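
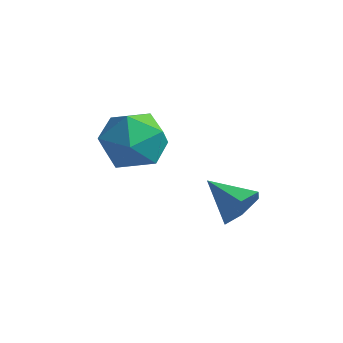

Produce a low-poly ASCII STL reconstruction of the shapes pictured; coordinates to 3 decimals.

solid 
facet normal 0.306 0.357 0.883
outer loop
vertex 1.103 1.408 -1.442
vertex 1.025 0.631 -1.101
vertex 1.763 0.869 -1.453
endloop
endfacet
facet normal 0.597 0.724 0.346
outer loop
vertex 1.103 1.408 -1.442
vertex 1.763 0.869 -1.453
vertex 1.587 1.342 -2.139
endloop
endfacet
facet normal 0.067 0.997 -0.048
outer loop
vertex 1.103 1.408 -1.442
vertex 1.587 1.342 -2.139
vertex 0.74 1.395 -2.212
endloop
endfacet
facet normal -0.551 0.797 0.246
outer loop
vertex 1.103 1.408 -1.442
vertex 0.74 1.395 -2.212
vertex 0.392 0.956 -1.57
endloop
endfacet
facet normal -0.403 0.401 0.822
outer loop
vertex 1.103 1.408 -1.442
vertex 0.392 0.956 -1.57
vertex 1.025 0.631 -1.101
endloop
endfacet
facet normal 0.962 0.267 -0.063
outer loop
vertex 1.587 1.342 -2.139
vertex 1.763 0.869 -1.453
vertex 1.808 0.524 -2.23
endloop
endfacet
facet normal 0.491 -0.329 0.807
outer loop
vertex 1.763 0.869 -1.453
vertex 1.025 0.631 -1.101
vertex 1.46 0.085 -1.588
endloop
endfacet
facet normal -0.657 -0.256 0.709
outer loop
vertex 1.025 0.631 -1.101
vertex 0.392 0.956 -1.57
vertex 0.613 0.138 -1.661
endloop
endfacet
facet normal -0.896 0.385 -0.223
outer loop
vertex 0.392 0.956 -1.57
vertex 0.74 1.395 -2.212
vertex 0.437 0.611 -2.347
endloop
endfacet
facet normal 0.105 0.707 -0.699
outer loop
vertex 0.74 1.395 -2.212
vertex 1.587 1.342 -2.139
vertex 1.175 0.849 -2.699
endloop
endfacet
facet normal 0.551 -0.797 -0.246
outer loop
vertex 1.097 0.072 -2.358
vertex 1.808 0.524 -2.23
vertex 1.46 0.085 -1.588
endloop
endfacet
facet normal -0.067 -0.997 0.048
outer loop
vertex 1.097 0.072 -2.358
vertex 1.46 0.085 -1.588
vertex 0.613 0.138 -1.661
endloop
endfacet
facet normal -0.597 -0.724 -0.346
outer loop
vertex 1.097 0.072 -2.358
vertex 0.613 0.138 -1.661
vertex 0.437 0.611 -2.347
endloop
endfacet
facet normal -0.306 -0.357 -0.883
outer loop
vertex 1.097 0.072 -2.358
vertex 0.437 0.611 -2.347
vertex 1.175 0.849 -2.699
endloop
endfacet
facet normal 0.403 -0.401 -0.822
outer loop
vertex 1.097 0.072 -2.358
vertex 1.175 0.849 -2.699
vertex 1.808 0.524 -2.23
endloop
endfacet
facet normal 0.896 -0.385 0.223
outer loop
vertex 1.46 0.085 -1.588
vertex 1.808 0.524 -2.23
vertex 1.763 0.869 -1.453
endloop
endfacet
facet normal -0.105 -0.707 0.699
outer loop
vertex 0.613 0.138 -1.661
vertex 1.46 0.085 -1.588
vertex 1.025 0.631 -1.101
endloop
endfacet
facet normal -0.962 -0.267 0.063
outer loop
vertex 0.437 0.611 -2.347
vertex 0.613 0.138 -1.661
vertex 0.392 0.956 -1.57
endloop
endfacet
facet normal -0.491 0.329 -0.807
outer loop
vertex 1.175 0.849 -2.699
vertex 0.437 0.611 -2.347
vertex 0.74 1.395 -2.212
endloop
endfacet
facet normal 0.657 0.256 -0.709
outer loop
vertex 1.808 0.524 -2.23
vertex 1.175 0.849 -2.699
vertex 1.587 1.342 -2.139
endloop
endfacet
facet normal 0.906 -0.155 -0.394
outer loop
vertex 3.895 1.18 -2.721
vertex 3.657 0.91 -3.162
vertex 3.743 1.473 -3.186
endloop
endfacet
facet normal -0.095 0.828 0.553
outer loop
vertex 3.895 1.18 -2.721
vertex 3.743 1.473 -3.186
vertex 2.723 1.07 -2.758
endloop
endfacet
facet normal 0.906 -0.155 -0.393
outer loop
vertex 3.743 1.473 -3.186
vertex 3.657 0.91 -3.162
vertex 3.505 1.203 -3.628
endloop
endfacet
facet normal -0.451 0.849 -0.276
outer loop
vertex 3.743 1.473 -3.186
vertex 3.505 1.203 -3.628
vertex 2.723 1.07 -2.758
endloop
endfacet
facet normal 0.906 -0.157 -0.394
outer loop
vertex 3.505 1.203 -3.628
vertex 3.657 0.91 -3.162
vertex 3.418 0.64 -3.604
endloop
endfacet
facet normal -0.747 0.087 -0.659
outer loop
vertex 3.505 1.203 -3.628
vertex 3.418 0.64 -3.604
vertex 2.723 1.07 -2.758
endloop
endfacet
facet normal 0.906 -0.156 -0.394
outer loop
vertex 3.418 0.64 -3.604
vertex 3.657 0.91 -3.162
vertex 3.57 0.347 -3.139
endloop
endfacet
facet normal -0.688 -0.694 -0.212
outer loop
vertex 3.418 0.64 -3.604
vertex 3.57 0.347 -3.139
vertex 2.723 1.07 -2.758
endloop
endfacet
facet normal 0.906 -0.156 -0.393
outer loop
vertex 3.57 0.347 -3.139
vertex 3.657 0.91 -3.162
vertex 3.808 0.617 -2.697
endloop
endfacet
facet normal -0.333 -0.714 0.616
outer loop
vertex 3.57 0.347 -3.139
vertex 3.808 0.617 -2.697
vertex 2.723 1.07 -2.758
endloop
endfacet
facet normal 0.906 -0.157 -0.393
outer loop
vertex 3.808 0.617 -2.697
vertex 3.657 0.91 -3.162
vertex 3.895 1.18 -2.721
endloop
endfacet
facet normal -0.036 0.048 0.998
outer loop
vertex 3.808 0.617 -2.697
vertex 3.895 1.18 -2.721
vertex 2.723 1.07 -2.758
endloop
endfacet

endsolid


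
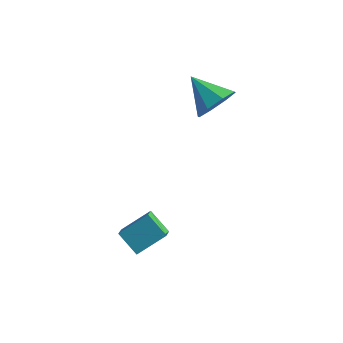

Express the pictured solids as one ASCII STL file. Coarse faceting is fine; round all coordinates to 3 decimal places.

solid 
facet normal -0.786 0.186 0.590
outer loop
vertex -1.279 -3.186 -2.205
vertex -0.436 -2.243 -1.38
vertex -1.495 -2.571 -2.686
endloop
endfacet
facet normal -0.559 -0.624 -0.547
outer loop
vertex -0.544 -2.797 -3.4
vertex -1.279 -3.186 -2.205
vertex -1.495 -2.571 -2.686
endloop
endfacet
facet normal -0.786 0.186 0.590
outer loop
vertex -1.495 -2.571 -2.686
vertex -0.436 -2.243 -1.38
vertex -0.652 -1.629 -1.861
endloop
endfacet
facet normal -0.266 0.759 -0.595
outer loop
vertex -0.652 -1.629 -1.861
vertex -0.544 -2.797 -3.4
vertex -1.495 -2.571 -2.686
endloop
endfacet
facet normal 0.266 -0.758 0.595
outer loop
vertex -1.279 -3.186 -2.205
vertex 0.515 -2.469 -2.094
vertex -0.436 -2.243 -1.38
endloop
endfacet
facet normal -0.558 -0.624 -0.547
outer loop
vertex -0.328 -3.411 -2.919
vertex -1.279 -3.186 -2.205
vertex -0.544 -2.797 -3.4
endloop
endfacet
facet normal 0.267 -0.759 0.594
outer loop
vertex -0.328 -3.411 -2.919
vertex 0.515 -2.469 -2.094
vertex -1.279 -3.186 -2.205
endloop
endfacet
facet normal 0.558 0.624 0.546
outer loop
vertex -0.436 -2.243 -1.38
vertex 0.515 -2.469 -2.094
vertex -0.652 -1.629 -1.861
endloop
endfacet
facet normal -0.267 0.759 -0.594
outer loop
vertex 0.299 -1.854 -2.575
vertex -0.544 -2.797 -3.4
vertex -0.652 -1.629 -1.861
endloop
endfacet
facet normal 0.558 0.624 0.547
outer loop
vertex -0.652 -1.629 -1.861
vertex 0.515 -2.469 -2.094
vertex 0.299 -1.854 -2.575
endloop
endfacet
facet normal 0.786 -0.186 -0.590
outer loop
vertex 0.299 -1.854 -2.575
vertex -0.328 -3.411 -2.919
vertex -0.544 -2.797 -3.4
endloop
endfacet
facet normal 0.785 -0.186 -0.590
outer loop
vertex 0.515 -2.469 -2.094
vertex -0.328 -3.411 -2.919
vertex 0.299 -1.854 -2.575
endloop
endfacet
facet normal 0.836 -0.255 -0.485
outer loop
vertex 0.789 2.88 2.831
vertex 0.225 2.431 2.095
vertex 0.603 3.377 2.249
endloop
endfacet
facet normal 0.026 0.764 0.644
outer loop
vertex 0.789 2.88 2.831
vertex 0.603 3.377 2.249
vertex -1.205 2.869 2.925
endloop
endfacet
facet normal 0.837 -0.255 -0.484
outer loop
vertex 0.603 3.377 2.249
vertex 0.225 2.431 2.095
vertex 0.196 3.32 1.576
endloop
endfacet
facet normal -0.247 0.967 0.067
outer loop
vertex 0.603 3.377 2.249
vertex 0.196 3.32 1.576
vertex -1.205 2.869 2.925
endloop
endfacet
facet normal 0.836 -0.256 -0.485
outer loop
vertex 0.196 3.32 1.576
vertex 0.225 2.431 2.095
vertex -0.194 2.743 1.208
endloop
endfacet
facet normal -0.613 0.676 -0.410
outer loop
vertex 0.196 3.32 1.576
vertex -0.194 2.743 1.208
vertex -1.205 2.869 2.925
endloop
endfacet
facet normal 0.836 -0.256 -0.485
outer loop
vertex -0.194 2.743 1.208
vertex 0.225 2.431 2.095
vertex -0.339 1.983 1.359
endloop
endfacet
facet normal -0.858 0.062 -0.510
outer loop
vertex -0.194 2.743 1.208
vertex -0.339 1.983 1.359
vertex -1.205 2.869 2.925
endloop
endfacet
facet normal 0.836 -0.256 -0.485
outer loop
vertex -0.339 1.983 1.359
vertex 0.225 2.431 2.095
vertex -0.153 1.486 1.942
endloop
endfacet
facet normal -0.839 -0.516 -0.172
outer loop
vertex -0.339 1.983 1.359
vertex -0.153 1.486 1.942
vertex -1.205 2.869 2.925
endloop
endfacet
facet normal 0.836 -0.256 -0.485
outer loop
vertex -0.153 1.486 1.942
vertex 0.225 2.431 2.095
vertex 0.254 1.542 2.615
endloop
endfacet
facet normal -0.567 -0.718 0.403
outer loop
vertex -0.153 1.486 1.942
vertex 0.254 1.542 2.615
vertex -1.205 2.869 2.925
endloop
endfacet
facet normal 0.837 -0.256 -0.484
outer loop
vertex 0.254 1.542 2.615
vertex 0.225 2.431 2.095
vertex 0.644 2.12 2.983
endloop
endfacet
facet normal -0.200 -0.426 0.882
outer loop
vertex 0.254 1.542 2.615
vertex 0.644 2.12 2.983
vertex -1.205 2.869 2.925
endloop
endfacet
facet normal 0.836 -0.256 -0.484
outer loop
vertex 0.644 2.12 2.983
vertex 0.225 2.431 2.095
vertex 0.789 2.88 2.831
endloop
endfacet
facet normal 0.045 0.188 0.981
outer loop
vertex 0.644 2.12 2.983
vertex 0.789 2.88 2.831
vertex -1.205 2.869 2.925
endloop
endfacet

endsolid


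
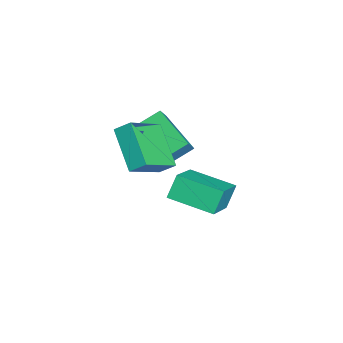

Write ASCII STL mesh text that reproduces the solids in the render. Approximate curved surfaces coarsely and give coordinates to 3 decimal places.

solid 
facet normal -0.841 0.204 -0.501
outer loop
vertex -1.595 1.125 -2.422
vertex -0.921 3.027 -2.78
vertex -1.088 0.757 -3.423
endloop
endfacet
facet normal -0.329 -0.928 0.175
outer loop
vertex 0.661 0.333 -2.38
vertex -1.595 1.125 -2.422
vertex -1.088 0.757 -3.423
endloop
endfacet
facet normal -0.841 0.204 -0.501
outer loop
vertex -1.088 0.757 -3.423
vertex -0.921 3.027 -2.78
vertex -0.414 2.66 -3.78
endloop
endfacet
facet normal 0.430 -0.311 -0.848
outer loop
vertex -0.414 2.66 -3.78
vertex 0.661 0.333 -2.38
vertex -1.088 0.757 -3.423
endloop
endfacet
facet normal -0.430 0.312 0.847
outer loop
vertex -1.595 1.125 -2.422
vertex 0.828 2.603 -1.737
vertex -0.921 3.027 -2.78
endloop
endfacet
facet normal -0.329 -0.928 0.174
outer loop
vertex 0.154 0.7 -1.38
vertex -1.595 1.125 -2.422
vertex 0.661 0.333 -2.38
endloop
endfacet
facet normal -0.429 0.311 0.848
outer loop
vertex 0.154 0.7 -1.38
vertex 0.828 2.603 -1.737
vertex -1.595 1.125 -2.422
endloop
endfacet
facet normal 0.329 0.928 -0.174
outer loop
vertex -0.921 3.027 -2.78
vertex 0.828 2.603 -1.737
vertex -0.414 2.66 -3.78
endloop
endfacet
facet normal 0.429 -0.312 -0.848
outer loop
vertex 1.335 2.235 -2.738
vertex 0.661 0.333 -2.38
vertex -0.414 2.66 -3.78
endloop
endfacet
facet normal 0.329 0.928 -0.174
outer loop
vertex -0.414 2.66 -3.78
vertex 0.828 2.603 -1.737
vertex 1.335 2.235 -2.738
endloop
endfacet
facet normal 0.841 -0.204 0.501
outer loop
vertex 1.335 2.235 -2.738
vertex 0.154 0.7 -1.38
vertex 0.661 0.333 -2.38
endloop
endfacet
facet normal 0.841 -0.204 0.501
outer loop
vertex 0.828 2.603 -1.737
vertex 0.154 0.7 -1.38
vertex 1.335 2.235 -2.738
endloop
endfacet
facet normal -0.590 0.226 -0.775
outer loop
vertex -1.411 -0.797 0.093
vertex -1.845 0.122 0.691
vertex 0.098 0.431 -0.698
endloop
endfacet
facet normal 0.369 -0.780 -0.506
outer loop
vertex 0.605 0.238 -0.031
vertex -1.411 -0.797 0.093
vertex 0.098 0.431 -0.698
endloop
endfacet
facet normal -0.590 0.225 -0.775
outer loop
vertex 0.098 0.431 -0.698
vertex -1.845 0.122 0.691
vertex -0.337 1.351 -0.1
endloop
endfacet
facet normal 0.718 0.585 -0.377
outer loop
vertex -0.337 1.351 -0.1
vertex 0.605 0.238 -0.031
vertex 0.098 0.431 -0.698
endloop
endfacet
facet normal -0.718 -0.585 0.377
outer loop
vertex -1.411 -0.797 0.093
vertex -1.338 -0.071 1.358
vertex -1.845 0.122 0.691
endloop
endfacet
facet normal 0.369 -0.779 -0.507
outer loop
vertex -0.903 -0.991 0.76
vertex -1.411 -0.797 0.093
vertex 0.605 0.238 -0.031
endloop
endfacet
facet normal -0.718 -0.585 0.377
outer loop
vertex -0.903 -0.991 0.76
vertex -1.338 -0.071 1.358
vertex -1.411 -0.797 0.093
endloop
endfacet
facet normal -0.369 0.779 0.506
outer loop
vertex -1.845 0.122 0.691
vertex -1.338 -0.071 1.358
vertex -0.337 1.351 -0.1
endloop
endfacet
facet normal 0.718 0.585 -0.377
outer loop
vertex 0.171 1.157 0.567
vertex 0.605 0.238 -0.031
vertex -0.337 1.351 -0.1
endloop
endfacet
facet normal -0.368 0.779 0.507
outer loop
vertex -0.337 1.351 -0.1
vertex -1.338 -0.071 1.358
vertex 0.171 1.157 0.567
endloop
endfacet
facet normal 0.590 -0.226 0.775
outer loop
vertex 0.171 1.157 0.567
vertex -0.903 -0.991 0.76
vertex 0.605 0.238 -0.031
endloop
endfacet
facet normal 0.590 -0.225 0.776
outer loop
vertex -1.338 -0.071 1.358
vertex -0.903 -0.991 0.76
vertex 0.171 1.157 0.567
endloop
endfacet
facet normal -0.733 -0.344 0.586
outer loop
vertex 1.585 -0.968 2.791
vertex 0.268 0.064 1.751
vertex 1.48 -1.623 2.275
endloop
endfacet
facet normal 0.668 -0.523 0.528
outer loop
vertex 3.012 -0.904 1.049
vertex 1.585 -0.968 2.791
vertex 1.48 -1.623 2.275
endloop
endfacet
facet normal -0.733 -0.344 0.586
outer loop
vertex 1.48 -1.623 2.275
vertex 0.268 0.064 1.751
vertex 0.163 -0.591 1.235
endloop
endfacet
facet normal -0.126 -0.779 -0.614
outer loop
vertex 0.163 -0.591 1.235
vertex 3.012 -0.904 1.049
vertex 1.48 -1.623 2.275
endloop
endfacet
facet normal 0.126 0.779 0.614
outer loop
vertex 1.585 -0.968 2.791
vertex 1.8 0.783 0.525
vertex 0.268 0.064 1.751
endloop
endfacet
facet normal 0.668 -0.523 0.528
outer loop
vertex 3.117 -0.249 1.565
vertex 1.585 -0.968 2.791
vertex 3.012 -0.904 1.049
endloop
endfacet
facet normal 0.126 0.779 0.614
outer loop
vertex 3.117 -0.249 1.565
vertex 1.8 0.783 0.525
vertex 1.585 -0.968 2.791
endloop
endfacet
facet normal -0.668 0.523 -0.528
outer loop
vertex 0.268 0.064 1.751
vertex 1.8 0.783 0.525
vertex 0.163 -0.591 1.235
endloop
endfacet
facet normal -0.126 -0.779 -0.614
outer loop
vertex 1.695 0.128 0.009
vertex 3.012 -0.904 1.049
vertex 0.163 -0.591 1.235
endloop
endfacet
facet normal -0.668 0.523 -0.528
outer loop
vertex 0.163 -0.591 1.235
vertex 1.8 0.783 0.525
vertex 1.695 0.128 0.009
endloop
endfacet
facet normal 0.733 0.344 -0.586
outer loop
vertex 1.695 0.128 0.009
vertex 3.117 -0.249 1.565
vertex 3.012 -0.904 1.049
endloop
endfacet
facet normal 0.733 0.344 -0.586
outer loop
vertex 1.8 0.783 0.525
vertex 3.117 -0.249 1.565
vertex 1.695 0.128 0.009
endloop
endfacet

endsolid


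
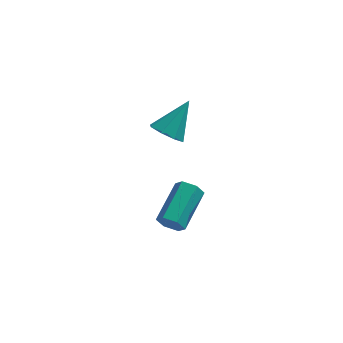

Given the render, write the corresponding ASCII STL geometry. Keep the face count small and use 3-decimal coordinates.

solid 
facet normal -0.360 -0.856 -0.371
outer loop
vertex -3.393 -3.847 -0.357
vertex -3.705 -3.958 0.202
vertex -3.999 -3.628 -0.274
endloop
endfacet
facet normal 0.016 0.393 -0.919
outer loop
vertex -3.393 -3.847 -0.357
vertex -3.999 -3.628 -0.274
vertex -2.662 -2.11 0.399
endloop
endfacet
facet normal 0.016 0.393 -0.919
outer loop
vertex -2.662 -2.11 0.399
vertex -3.999 -3.628 -0.274
vertex -3.268 -1.891 0.482
endloop
endfacet
facet normal 0.360 0.855 0.373
outer loop
vertex -2.662 -2.11 0.399
vertex -3.268 -1.891 0.482
vertex -2.975 -2.222 0.958
endloop
endfacet
facet normal -0.360 -0.856 -0.371
outer loop
vertex -3.999 -3.628 -0.274
vertex -3.705 -3.958 0.202
vertex -4.312 -3.739 0.285
endloop
endfacet
facet normal -0.799 0.489 -0.350
outer loop
vertex -3.999 -3.628 -0.274
vertex -4.312 -3.739 0.285
vertex -3.268 -1.891 0.482
endloop
endfacet
facet normal -0.799 0.489 -0.351
outer loop
vertex -3.268 -1.891 0.482
vertex -4.312 -3.739 0.285
vertex -3.581 -2.002 1.04
endloop
endfacet
facet normal 0.361 0.855 0.372
outer loop
vertex -3.268 -1.891 0.482
vertex -3.581 -2.002 1.04
vertex -2.975 -2.222 0.958
endloop
endfacet
facet normal -0.360 -0.855 -0.373
outer loop
vertex -4.312 -3.739 0.285
vertex -3.705 -3.958 0.202
vertex -4.018 -4.07 0.761
endloop
endfacet
facet normal -0.816 0.095 0.570
outer loop
vertex -4.312 -3.739 0.285
vertex -4.018 -4.07 0.761
vertex -3.581 -2.002 1.04
endloop
endfacet
facet normal -0.816 0.096 0.570
outer loop
vertex -3.581 -2.002 1.04
vertex -4.018 -4.07 0.761
vertex -3.287 -2.333 1.517
endloop
endfacet
facet normal 0.361 0.856 0.371
outer loop
vertex -3.581 -2.002 1.04
vertex -3.287 -2.333 1.517
vertex -2.975 -2.222 0.958
endloop
endfacet
facet normal -0.360 -0.855 -0.373
outer loop
vertex -4.018 -4.07 0.761
vertex -3.705 -3.958 0.202
vertex -3.412 -4.289 0.678
endloop
endfacet
facet normal -0.016 -0.393 0.919
outer loop
vertex -4.018 -4.07 0.761
vertex -3.412 -4.289 0.678
vertex -3.287 -2.333 1.517
endloop
endfacet
facet normal -0.016 -0.393 0.919
outer loop
vertex -3.287 -2.333 1.517
vertex -3.412 -4.289 0.678
vertex -2.681 -2.552 1.434
endloop
endfacet
facet normal 0.360 0.856 0.371
outer loop
vertex -3.287 -2.333 1.517
vertex -2.681 -2.552 1.434
vertex -2.975 -2.222 0.958
endloop
endfacet
facet normal -0.361 -0.855 -0.372
outer loop
vertex -3.412 -4.289 0.678
vertex -3.705 -3.958 0.202
vertex -3.099 -4.178 0.12
endloop
endfacet
facet normal 0.799 -0.489 0.351
outer loop
vertex -3.412 -4.289 0.678
vertex -3.099 -4.178 0.12
vertex -2.681 -2.552 1.434
endloop
endfacet
facet normal 0.799 -0.489 0.350
outer loop
vertex -2.681 -2.552 1.434
vertex -3.099 -4.178 0.12
vertex -2.368 -2.441 0.875
endloop
endfacet
facet normal 0.360 0.856 0.371
outer loop
vertex -2.681 -2.552 1.434
vertex -2.368 -2.441 0.875
vertex -2.975 -2.222 0.958
endloop
endfacet
facet normal -0.361 -0.856 -0.371
outer loop
vertex -3.099 -4.178 0.12
vertex -3.705 -3.958 0.202
vertex -3.393 -3.847 -0.357
endloop
endfacet
facet normal 0.816 -0.096 -0.570
outer loop
vertex -3.099 -4.178 0.12
vertex -3.393 -3.847 -0.357
vertex -2.368 -2.441 0.875
endloop
endfacet
facet normal 0.816 -0.095 -0.570
outer loop
vertex -2.368 -2.441 0.875
vertex -3.393 -3.847 -0.357
vertex -2.662 -2.11 0.399
endloop
endfacet
facet normal 0.360 0.855 0.373
outer loop
vertex -2.368 -2.441 0.875
vertex -2.662 -2.11 0.399
vertex -2.975 -2.222 0.958
endloop
endfacet
facet normal -0.481 -0.513 -0.711
outer loop
vertex -3.36 1.31 0.725
vertex -4.09 1.747 0.903
vertex -3.418 1.866 0.363
endloop
endfacet
facet normal 0.990 0.011 -0.142
outer loop
vertex -3.36 1.31 0.725
vertex -3.418 1.866 0.363
vertex -3.15 2.753 2.297
endloop
endfacet
facet normal -0.481 -0.513 -0.711
outer loop
vertex -3.418 1.866 0.363
vertex -4.09 1.747 0.903
vertex -3.871 2.353 0.318
endloop
endfacet
facet normal 0.695 0.612 -0.377
outer loop
vertex -3.418 1.866 0.363
vertex -3.871 2.353 0.318
vertex -3.15 2.753 2.297
endloop
endfacet
facet normal -0.480 -0.514 -0.712
outer loop
vertex -3.871 2.353 0.318
vertex -4.09 1.747 0.903
vertex -4.452 2.484 0.615
endloop
endfacet
facet normal 0.100 0.968 -0.232
outer loop
vertex -3.871 2.353 0.318
vertex -4.452 2.484 0.615
vertex -3.15 2.753 2.297
endloop
endfacet
facet normal -0.480 -0.514 -0.711
outer loop
vertex -4.452 2.484 0.615
vertex -4.09 1.747 0.903
vertex -4.821 2.184 1.081
endloop
endfacet
facet normal -0.447 0.870 0.207
outer loop
vertex -4.452 2.484 0.615
vertex -4.821 2.184 1.081
vertex -3.15 2.753 2.297
endloop
endfacet
facet normal -0.480 -0.512 -0.712
outer loop
vertex -4.821 2.184 1.081
vertex -4.09 1.747 0.903
vertex -4.763 1.628 1.442
endloop
endfacet
facet normal -0.625 0.378 0.683
outer loop
vertex -4.821 2.184 1.081
vertex -4.763 1.628 1.442
vertex -3.15 2.753 2.297
endloop
endfacet
facet normal -0.479 -0.514 -0.712
outer loop
vertex -4.763 1.628 1.442
vertex -4.09 1.747 0.903
vertex -4.31 1.142 1.488
endloop
endfacet
facet normal -0.331 -0.222 0.917
outer loop
vertex -4.763 1.628 1.442
vertex -4.31 1.142 1.488
vertex -3.15 2.753 2.297
endloop
endfacet
facet normal -0.481 -0.513 -0.711
outer loop
vertex -4.31 1.142 1.488
vertex -4.09 1.747 0.903
vertex -3.729 1.01 1.19
endloop
endfacet
facet normal 0.265 -0.578 0.772
outer loop
vertex -4.31 1.142 1.488
vertex -3.729 1.01 1.19
vertex -3.15 2.753 2.297
endloop
endfacet
facet normal -0.480 -0.512 -0.712
outer loop
vertex -3.729 1.01 1.19
vertex -4.09 1.747 0.903
vertex -3.36 1.31 0.725
endloop
endfacet
facet normal 0.811 -0.481 0.333
outer loop
vertex -3.729 1.01 1.19
vertex -3.36 1.31 0.725
vertex -3.15 2.753 2.297
endloop
endfacet

endsolid


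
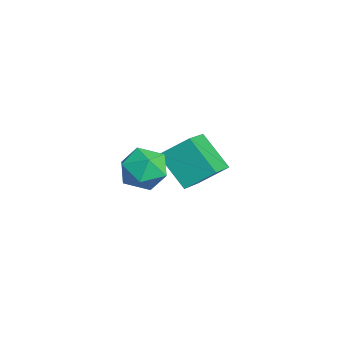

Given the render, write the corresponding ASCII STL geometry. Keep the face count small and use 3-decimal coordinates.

solid 
facet normal -0.550 0.833 0.067
outer loop
vertex 1.052 -2.471 1.612
vertex 0.308 -3.007 2.169
vertex 1.113 -2.517 2.682
endloop
endfacet
facet normal 0.145 0.989 0.034
outer loop
vertex 1.052 -2.471 1.612
vertex 1.113 -2.517 2.682
vertex 2.0 -2.627 2.089
endloop
endfacet
facet normal 0.405 0.713 -0.572
outer loop
vertex 1.052 -2.471 1.612
vertex 2.0 -2.627 2.089
vertex 1.743 -3.186 1.21
endloop
endfacet
facet normal -0.130 0.388 -0.913
outer loop
vertex 1.052 -2.471 1.612
vertex 1.743 -3.186 1.21
vertex 0.698 -3.421 1.259
endloop
endfacet
facet normal -0.720 0.461 -0.518
outer loop
vertex 1.052 -2.471 1.612
vertex 0.698 -3.421 1.259
vertex 0.308 -3.007 2.169
endloop
endfacet
facet normal 0.470 0.665 0.580
outer loop
vertex 2.0 -2.627 2.089
vertex 1.113 -2.517 2.682
vertex 1.842 -3.259 2.941
endloop
endfacet
facet normal -0.655 0.412 0.634
outer loop
vertex 1.113 -2.517 2.682
vertex 0.308 -3.007 2.169
vertex 0.797 -3.494 2.99
endloop
endfacet
facet normal -0.931 -0.189 -0.313
outer loop
vertex 0.308 -3.007 2.169
vertex 0.698 -3.421 1.259
vertex 0.54 -4.053 2.111
endloop
endfacet
facet normal 0.025 -0.308 -0.951
outer loop
vertex 0.698 -3.421 1.259
vertex 1.743 -3.186 1.21
vertex 1.427 -4.163 1.518
endloop
endfacet
facet normal 0.890 0.220 -0.400
outer loop
vertex 1.743 -3.186 1.21
vertex 2.0 -2.627 2.089
vertex 2.232 -3.673 2.031
endloop
endfacet
facet normal 0.130 -0.388 0.913
outer loop
vertex 1.488 -4.209 2.588
vertex 1.842 -3.259 2.941
vertex 0.797 -3.494 2.99
endloop
endfacet
facet normal -0.405 -0.713 0.572
outer loop
vertex 1.488 -4.209 2.588
vertex 0.797 -3.494 2.99
vertex 0.54 -4.053 2.111
endloop
endfacet
facet normal -0.145 -0.989 -0.034
outer loop
vertex 1.488 -4.209 2.588
vertex 0.54 -4.053 2.111
vertex 1.427 -4.163 1.518
endloop
endfacet
facet normal 0.550 -0.833 -0.067
outer loop
vertex 1.488 -4.209 2.588
vertex 1.427 -4.163 1.518
vertex 2.232 -3.673 2.031
endloop
endfacet
facet normal 0.720 -0.461 0.518
outer loop
vertex 1.488 -4.209 2.588
vertex 2.232 -3.673 2.031
vertex 1.842 -3.259 2.941
endloop
endfacet
facet normal -0.025 0.308 0.951
outer loop
vertex 0.797 -3.494 2.99
vertex 1.842 -3.259 2.941
vertex 1.113 -2.517 2.682
endloop
endfacet
facet normal -0.890 -0.220 0.400
outer loop
vertex 0.54 -4.053 2.111
vertex 0.797 -3.494 2.99
vertex 0.308 -3.007 2.169
endloop
endfacet
facet normal -0.470 -0.665 -0.580
outer loop
vertex 1.427 -4.163 1.518
vertex 0.54 -4.053 2.111
vertex 0.698 -3.421 1.259
endloop
endfacet
facet normal 0.655 -0.412 -0.634
outer loop
vertex 2.232 -3.673 2.031
vertex 1.427 -4.163 1.518
vertex 1.743 -3.186 1.21
endloop
endfacet
facet normal 0.931 0.189 0.313
outer loop
vertex 1.842 -3.259 2.941
vertex 2.232 -3.673 2.031
vertex 2.0 -2.627 2.089
endloop
endfacet
facet normal -0.789 0.462 -0.405
outer loop
vertex -4.288 -1.084 -0.608
vertex -4.053 0.14 0.33
vertex -3.109 -0.265 -1.972
endloop
endfacet
facet normal -0.151 -0.785 -0.601
outer loop
vertex -1.547 -1.18 -1.17
vertex -4.288 -1.084 -0.608
vertex -3.109 -0.265 -1.972
endloop
endfacet
facet normal -0.789 0.462 -0.405
outer loop
vertex -3.109 -0.265 -1.972
vertex -4.053 0.14 0.33
vertex -2.874 0.959 -1.033
endloop
endfacet
facet normal 0.596 0.414 -0.688
outer loop
vertex -2.874 0.959 -1.033
vertex -1.547 -1.18 -1.17
vertex -3.109 -0.265 -1.972
endloop
endfacet
facet normal -0.596 -0.413 0.689
outer loop
vertex -4.288 -1.084 -0.608
vertex -2.491 -0.775 1.132
vertex -4.053 0.14 0.33
endloop
endfacet
facet normal -0.151 -0.784 -0.602
outer loop
vertex -2.726 -1.999 0.193
vertex -4.288 -1.084 -0.608
vertex -1.547 -1.18 -1.17
endloop
endfacet
facet normal -0.596 -0.414 0.689
outer loop
vertex -2.726 -1.999 0.193
vertex -2.491 -0.775 1.132
vertex -4.288 -1.084 -0.608
endloop
endfacet
facet normal 0.151 0.784 0.602
outer loop
vertex -4.053 0.14 0.33
vertex -2.491 -0.775 1.132
vertex -2.874 0.959 -1.033
endloop
endfacet
facet normal 0.595 0.414 -0.689
outer loop
vertex -1.312 0.044 -0.232
vertex -1.547 -1.18 -1.17
vertex -2.874 0.959 -1.033
endloop
endfacet
facet normal 0.151 0.784 0.602
outer loop
vertex -2.874 0.959 -1.033
vertex -2.491 -0.775 1.132
vertex -1.312 0.044 -0.232
endloop
endfacet
facet normal 0.789 -0.462 0.405
outer loop
vertex -1.312 0.044 -0.232
vertex -2.726 -1.999 0.193
vertex -1.547 -1.18 -1.17
endloop
endfacet
facet normal 0.789 -0.462 0.405
outer loop
vertex -2.491 -0.775 1.132
vertex -2.726 -1.999 0.193
vertex -1.312 0.044 -0.232
endloop
endfacet

endsolid


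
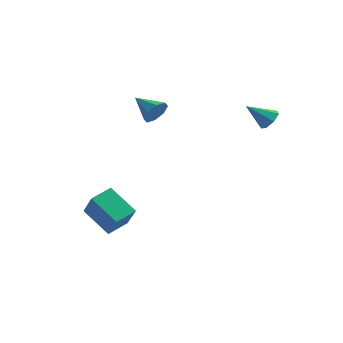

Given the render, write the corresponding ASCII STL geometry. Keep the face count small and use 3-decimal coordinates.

solid 
facet normal 0.700 0.351 -0.622
outer loop
vertex 3.233 2.143 2.879
vertex 2.797 2.159 2.398
vertex 2.944 2.625 2.826
endloop
endfacet
facet normal 0.195 0.222 0.956
outer loop
vertex 3.233 2.143 2.879
vertex 2.944 2.625 2.826
vertex 1.803 1.661 3.282
endloop
endfacet
facet normal 0.699 0.352 -0.623
outer loop
vertex 2.944 2.625 2.826
vertex 2.797 2.159 2.398
vertex 2.544 2.756 2.451
endloop
endfacet
facet normal -0.348 0.705 0.618
outer loop
vertex 2.944 2.625 2.826
vertex 2.544 2.756 2.451
vertex 1.803 1.661 3.282
endloop
endfacet
facet normal 0.699 0.352 -0.623
outer loop
vertex 2.544 2.756 2.451
vertex 2.797 2.159 2.398
vertex 2.334 2.437 2.035
endloop
endfacet
facet normal -0.831 0.557 -0.007
outer loop
vertex 2.544 2.756 2.451
vertex 2.334 2.437 2.035
vertex 1.803 1.661 3.282
endloop
endfacet
facet normal 0.699 0.350 -0.623
outer loop
vertex 2.334 2.437 2.035
vertex 2.797 2.159 2.398
vertex 2.472 1.909 1.893
endloop
endfacet
facet normal -0.887 -0.112 -0.447
outer loop
vertex 2.334 2.437 2.035
vertex 2.472 1.909 1.893
vertex 1.803 1.661 3.282
endloop
endfacet
facet normal 0.699 0.351 -0.623
outer loop
vertex 2.472 1.909 1.893
vertex 2.797 2.159 2.398
vertex 2.855 1.569 2.131
endloop
endfacet
facet normal -0.476 -0.797 -0.372
outer loop
vertex 2.472 1.909 1.893
vertex 2.855 1.569 2.131
vertex 1.803 1.661 3.282
endloop
endfacet
facet normal 0.700 0.350 -0.622
outer loop
vertex 2.855 1.569 2.131
vertex 2.797 2.159 2.398
vertex 3.193 1.673 2.57
endloop
endfacet
facet normal 0.092 -0.982 0.162
outer loop
vertex 2.855 1.569 2.131
vertex 3.193 1.673 2.57
vertex 1.803 1.661 3.282
endloop
endfacet
facet normal 0.700 0.350 -0.623
outer loop
vertex 3.193 1.673 2.57
vertex 2.797 2.159 2.398
vertex 3.233 2.143 2.879
endloop
endfacet
facet normal 0.391 -0.529 0.754
outer loop
vertex 3.193 1.673 2.57
vertex 3.233 2.143 2.879
vertex 1.803 1.661 3.282
endloop
endfacet
facet normal -0.476 0.431 -0.767
outer loop
vertex -3.967 -3.414 -2.517
vertex -3.53 -2.375 -2.204
vertex -2.557 -3.696 -3.55
endloop
endfacet
facet normal -0.373 -0.888 -0.267
outer loop
vertex -1.73 -4.445 -2.216
vertex -3.967 -3.414 -2.517
vertex -2.557 -3.696 -3.55
endloop
endfacet
facet normal -0.476 0.430 -0.767
outer loop
vertex -2.557 -3.696 -3.55
vertex -3.53 -2.375 -2.204
vertex -2.121 -2.656 -3.237
endloop
endfacet
facet normal 0.797 -0.159 -0.583
outer loop
vertex -2.121 -2.656 -3.237
vertex -1.73 -4.445 -2.216
vertex -2.557 -3.696 -3.55
endloop
endfacet
facet normal -0.797 0.159 0.583
outer loop
vertex -3.967 -3.414 -2.517
vertex -2.703 -3.124 -0.87
vertex -3.53 -2.375 -2.204
endloop
endfacet
facet normal -0.373 -0.888 -0.268
outer loop
vertex -3.139 -4.164 -1.183
vertex -3.967 -3.414 -2.517
vertex -1.73 -4.445 -2.216
endloop
endfacet
facet normal -0.797 0.158 0.583
outer loop
vertex -3.139 -4.164 -1.183
vertex -2.703 -3.124 -0.87
vertex -3.967 -3.414 -2.517
endloop
endfacet
facet normal 0.373 0.888 0.267
outer loop
vertex -3.53 -2.375 -2.204
vertex -2.703 -3.124 -0.87
vertex -2.121 -2.656 -3.237
endloop
endfacet
facet normal 0.796 -0.159 -0.584
outer loop
vertex -1.293 -3.406 -1.903
vertex -1.73 -4.445 -2.216
vertex -2.121 -2.656 -3.237
endloop
endfacet
facet normal 0.374 0.888 0.267
outer loop
vertex -2.121 -2.656 -3.237
vertex -2.703 -3.124 -0.87
vertex -1.293 -3.406 -1.903
endloop
endfacet
facet normal 0.476 -0.431 0.767
outer loop
vertex -1.293 -3.406 -1.903
vertex -3.139 -4.164 -1.183
vertex -1.73 -4.445 -2.216
endloop
endfacet
facet normal 0.476 -0.430 0.767
outer loop
vertex -2.703 -3.124 -0.87
vertex -3.139 -4.164 -1.183
vertex -1.293 -3.406 -1.903
endloop
endfacet
facet normal 0.877 -0.251 -0.411
outer loop
vertex -2.776 2.552 2.3
vertex -3.141 2.315 1.666
vertex -2.839 2.982 1.903
endloop
endfacet
facet normal 0.043 0.681 0.731
outer loop
vertex -2.776 2.552 2.3
vertex -2.839 2.982 1.903
vertex -4.439 2.685 2.274
endloop
endfacet
facet normal 0.876 -0.251 -0.411
outer loop
vertex -2.839 2.982 1.903
vertex -3.141 2.315 1.666
vertex -3.08 3.021 1.366
endloop
endfacet
facet normal -0.150 0.979 0.138
outer loop
vertex -2.839 2.982 1.903
vertex -3.08 3.021 1.366
vertex -4.439 2.685 2.274
endloop
endfacet
facet normal 0.876 -0.251 -0.412
outer loop
vertex -3.08 3.021 1.366
vertex -3.141 2.315 1.666
vertex -3.357 2.646 1.005
endloop
endfacet
facet normal -0.477 0.766 -0.430
outer loop
vertex -3.08 3.021 1.366
vertex -3.357 2.646 1.005
vertex -4.439 2.685 2.274
endloop
endfacet
facet normal 0.876 -0.250 -0.412
outer loop
vertex -3.357 2.646 1.005
vertex -3.141 2.315 1.666
vertex -3.507 2.077 1.031
endloop
endfacet
facet normal -0.748 0.168 -0.643
outer loop
vertex -3.357 2.646 1.005
vertex -3.507 2.077 1.031
vertex -4.439 2.685 2.274
endloop
endfacet
facet normal 0.876 -0.250 -0.411
outer loop
vertex -3.507 2.077 1.031
vertex -3.141 2.315 1.666
vertex -3.443 1.647 1.429
endloop
endfacet
facet normal -0.802 -0.465 -0.374
outer loop
vertex -3.507 2.077 1.031
vertex -3.443 1.647 1.429
vertex -4.439 2.685 2.274
endloop
endfacet
facet normal 0.877 -0.251 -0.411
outer loop
vertex -3.443 1.647 1.429
vertex -3.141 2.315 1.666
vertex -3.203 1.608 1.965
endloop
endfacet
facet normal -0.610 -0.762 0.218
outer loop
vertex -3.443 1.647 1.429
vertex -3.203 1.608 1.965
vertex -4.439 2.685 2.274
endloop
endfacet
facet normal 0.876 -0.251 -0.412
outer loop
vertex -3.203 1.608 1.965
vertex -3.141 2.315 1.666
vertex -2.926 1.983 2.326
endloop
endfacet
facet normal -0.282 -0.549 0.787
outer loop
vertex -3.203 1.608 1.965
vertex -2.926 1.983 2.326
vertex -4.439 2.685 2.274
endloop
endfacet
facet normal 0.877 -0.250 -0.411
outer loop
vertex -2.926 1.983 2.326
vertex -3.141 2.315 1.666
vertex -2.776 2.552 2.3
endloop
endfacet
facet normal -0.012 0.049 0.999
outer loop
vertex -2.926 1.983 2.326
vertex -2.776 2.552 2.3
vertex -4.439 2.685 2.274
endloop
endfacet

endsolid


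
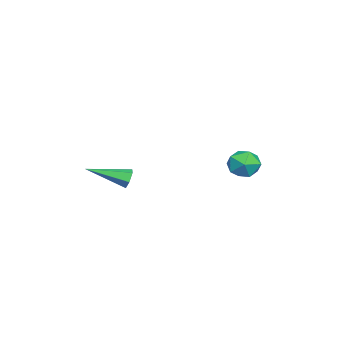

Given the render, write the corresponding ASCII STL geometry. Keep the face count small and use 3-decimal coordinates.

solid 
facet normal -0.263 0.913 -0.313
outer loop
vertex 2.746 -1.376 2.715
vertex 2.536 -1.601 2.235
vertex 2.201 -1.541 2.692
endloop
endfacet
facet normal -0.063 0.070 0.996
outer loop
vertex 2.746 -1.376 2.715
vertex 2.201 -1.541 2.692
vertex 3.084 -3.499 2.885
endloop
endfacet
facet normal -0.263 0.913 -0.313
outer loop
vertex 2.201 -1.541 2.692
vertex 2.536 -1.601 2.235
vertex 1.991 -1.766 2.212
endloop
endfacet
facet normal -0.807 -0.314 0.500
outer loop
vertex 2.201 -1.541 2.692
vertex 1.991 -1.766 2.212
vertex 3.084 -3.499 2.885
endloop
endfacet
facet normal -0.263 0.913 -0.311
outer loop
vertex 1.991 -1.766 2.212
vertex 2.536 -1.601 2.235
vertex 2.327 -1.825 1.755
endloop
endfacet
facet normal -0.682 -0.595 -0.425
outer loop
vertex 1.991 -1.766 2.212
vertex 2.327 -1.825 1.755
vertex 3.084 -3.499 2.885
endloop
endfacet
facet normal -0.263 0.913 -0.311
outer loop
vertex 2.327 -1.825 1.755
vertex 2.536 -1.601 2.235
vertex 2.872 -1.66 1.778
endloop
endfacet
facet normal 0.185 -0.491 -0.851
outer loop
vertex 2.327 -1.825 1.755
vertex 2.872 -1.66 1.778
vertex 3.084 -3.499 2.885
endloop
endfacet
facet normal -0.263 0.913 -0.311
outer loop
vertex 2.872 -1.66 1.778
vertex 2.536 -1.601 2.235
vertex 3.081 -1.436 2.259
endloop
endfacet
facet normal 0.929 -0.106 -0.354
outer loop
vertex 2.872 -1.66 1.778
vertex 3.081 -1.436 2.259
vertex 3.084 -3.499 2.885
endloop
endfacet
facet normal -0.263 0.913 -0.313
outer loop
vertex 3.081 -1.436 2.259
vertex 2.536 -1.601 2.235
vertex 2.746 -1.376 2.715
endloop
endfacet
facet normal 0.804 0.174 0.568
outer loop
vertex 3.081 -1.436 2.259
vertex 2.746 -1.376 2.715
vertex 3.084 -3.499 2.885
endloop
endfacet
facet normal -0.875 0.416 -0.248
outer loop
vertex 0.234 3.862 2.335
vertex -0.203 3.109 2.616
vertex -0.045 3.792 3.204
endloop
endfacet
facet normal -0.401 0.914 -0.055
outer loop
vertex 0.234 3.862 2.335
vertex -0.045 3.792 3.204
vertex 0.779 4.142 3.015
endloop
endfacet
facet normal 0.166 0.858 -0.486
outer loop
vertex 0.234 3.862 2.335
vertex 0.779 4.142 3.015
vertex 1.13 3.675 2.311
endloop
endfacet
facet normal 0.043 0.325 -0.945
outer loop
vertex 0.234 3.862 2.335
vertex 1.13 3.675 2.311
vertex 0.522 3.037 2.064
endloop
endfacet
facet normal -0.602 0.052 -0.797
outer loop
vertex 0.234 3.862 2.335
vertex 0.522 3.037 2.064
vertex -0.203 3.109 2.616
endloop
endfacet
facet normal -0.187 0.770 0.609
outer loop
vertex 0.779 4.142 3.015
vertex -0.045 3.792 3.204
vertex 0.678 3.563 3.716
endloop
endfacet
facet normal -0.954 -0.036 0.298
outer loop
vertex -0.045 3.792 3.204
vertex -0.203 3.109 2.616
vertex 0.07 2.925 3.469
endloop
endfacet
facet normal -0.511 -0.625 -0.590
outer loop
vertex -0.203 3.109 2.616
vertex 0.522 3.037 2.064
vertex 0.421 2.458 2.765
endloop
endfacet
facet normal 0.529 -0.183 -0.829
outer loop
vertex 0.522 3.037 2.064
vertex 1.13 3.675 2.311
vertex 1.245 2.808 2.576
endloop
endfacet
facet normal 0.729 0.679 -0.087
outer loop
vertex 1.13 3.675 2.311
vertex 0.779 4.142 3.015
vertex 1.403 3.491 3.164
endloop
endfacet
facet normal -0.043 -0.325 0.945
outer loop
vertex 0.966 2.738 3.445
vertex 0.678 3.563 3.716
vertex 0.07 2.925 3.469
endloop
endfacet
facet normal -0.166 -0.858 0.486
outer loop
vertex 0.966 2.738 3.445
vertex 0.07 2.925 3.469
vertex 0.421 2.458 2.765
endloop
endfacet
facet normal 0.401 -0.914 0.055
outer loop
vertex 0.966 2.738 3.445
vertex 0.421 2.458 2.765
vertex 1.245 2.808 2.576
endloop
endfacet
facet normal 0.875 -0.416 0.248
outer loop
vertex 0.966 2.738 3.445
vertex 1.245 2.808 2.576
vertex 1.403 3.491 3.164
endloop
endfacet
facet normal 0.602 -0.052 0.797
outer loop
vertex 0.966 2.738 3.445
vertex 1.403 3.491 3.164
vertex 0.678 3.563 3.716
endloop
endfacet
facet normal -0.529 0.183 0.829
outer loop
vertex 0.07 2.925 3.469
vertex 0.678 3.563 3.716
vertex -0.045 3.792 3.204
endloop
endfacet
facet normal -0.729 -0.679 0.087
outer loop
vertex 0.421 2.458 2.765
vertex 0.07 2.925 3.469
vertex -0.203 3.109 2.616
endloop
endfacet
facet normal 0.187 -0.770 -0.609
outer loop
vertex 1.245 2.808 2.576
vertex 0.421 2.458 2.765
vertex 0.522 3.037 2.064
endloop
endfacet
facet normal 0.954 0.036 -0.298
outer loop
vertex 1.403 3.491 3.164
vertex 1.245 2.808 2.576
vertex 1.13 3.675 2.311
endloop
endfacet
facet normal 0.511 0.625 0.590
outer loop
vertex 0.678 3.563 3.716
vertex 1.403 3.491 3.164
vertex 0.779 4.142 3.015
endloop
endfacet

endsolid


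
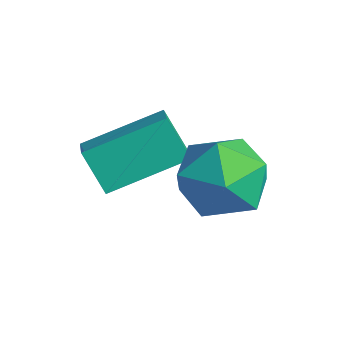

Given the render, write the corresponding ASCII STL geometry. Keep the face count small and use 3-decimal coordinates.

solid 
facet normal -0.564 -0.142 0.814
outer loop
vertex 0.895 -0.289 2.286
vertex 0.197 0.098 1.87
vertex 0.32 -2.09 1.574
endloop
endfacet
facet normal 0.775 -0.430 0.463
outer loop
vertex 1.003 -1.918 0.59
vertex 0.895 -0.289 2.286
vertex 0.32 -2.09 1.574
endloop
endfacet
facet normal -0.564 -0.142 0.813
outer loop
vertex 0.32 -2.09 1.574
vertex 0.197 0.098 1.87
vertex -0.377 -1.703 1.158
endloop
endfacet
facet normal -0.284 -0.891 -0.353
outer loop
vertex -0.377 -1.703 1.158
vertex 1.003 -1.918 0.59
vertex 0.32 -2.09 1.574
endloop
endfacet
facet normal 0.284 0.892 0.353
outer loop
vertex 0.895 -0.289 2.286
vertex 0.88 0.27 0.886
vertex 0.197 0.098 1.87
endloop
endfacet
facet normal 0.775 -0.430 0.462
outer loop
vertex 1.577 -0.117 1.302
vertex 0.895 -0.289 2.286
vertex 1.003 -1.918 0.59
endloop
endfacet
facet normal 0.284 0.891 0.353
outer loop
vertex 1.577 -0.117 1.302
vertex 0.88 0.27 0.886
vertex 0.895 -0.289 2.286
endloop
endfacet
facet normal -0.775 0.430 -0.463
outer loop
vertex 0.197 0.098 1.87
vertex 0.88 0.27 0.886
vertex -0.377 -1.703 1.158
endloop
endfacet
facet normal -0.284 -0.892 -0.353
outer loop
vertex 0.305 -1.531 0.174
vertex 1.003 -1.918 0.59
vertex -0.377 -1.703 1.158
endloop
endfacet
facet normal -0.775 0.430 -0.462
outer loop
vertex -0.377 -1.703 1.158
vertex 0.88 0.27 0.886
vertex 0.305 -1.531 0.174
endloop
endfacet
facet normal 0.564 0.142 -0.814
outer loop
vertex 0.305 -1.531 0.174
vertex 1.577 -0.117 1.302
vertex 1.003 -1.918 0.59
endloop
endfacet
facet normal 0.564 0.142 -0.813
outer loop
vertex 0.88 0.27 0.886
vertex 1.577 -0.117 1.302
vertex 0.305 -1.531 0.174
endloop
endfacet
facet normal 0.023 0.548 0.836
outer loop
vertex 1.682 1.152 1.436
vertex 2.052 0.212 2.042
vertex 2.835 0.938 1.545
endloop
endfacet
facet normal 0.152 0.953 0.263
outer loop
vertex 1.682 1.152 1.436
vertex 2.835 0.938 1.545
vertex 2.398 1.293 0.511
endloop
endfacet
facet normal -0.406 0.896 -0.178
outer loop
vertex 1.682 1.152 1.436
vertex 2.398 1.293 0.511
vertex 1.344 0.787 0.369
endloop
endfacet
facet normal -0.881 0.456 0.123
outer loop
vertex 1.682 1.152 1.436
vertex 1.344 0.787 0.369
vertex 1.13 0.119 1.314
endloop
endfacet
facet normal -0.616 0.241 0.750
outer loop
vertex 1.682 1.152 1.436
vertex 1.13 0.119 1.314
vertex 2.052 0.212 2.042
endloop
endfacet
facet normal 0.724 0.687 -0.070
outer loop
vertex 2.398 1.293 0.511
vertex 2.835 0.938 1.545
vertex 3.21 0.441 0.546
endloop
endfacet
facet normal 0.515 0.031 0.857
outer loop
vertex 2.835 0.938 1.545
vertex 2.052 0.212 2.042
vertex 2.996 -0.227 1.491
endloop
endfacet
facet normal -0.519 -0.465 0.717
outer loop
vertex 2.052 0.212 2.042
vertex 1.13 0.119 1.314
vertex 1.942 -0.733 1.349
endloop
endfacet
facet normal -0.948 -0.117 -0.297
outer loop
vertex 1.13 0.119 1.314
vertex 1.344 0.787 0.369
vertex 1.505 -0.378 0.315
endloop
endfacet
facet normal -0.180 0.595 -0.783
outer loop
vertex 1.344 0.787 0.369
vertex 2.398 1.293 0.511
vertex 2.288 0.348 -0.182
endloop
endfacet
facet normal 0.881 -0.456 -0.123
outer loop
vertex 2.658 -0.592 0.424
vertex 3.21 0.441 0.546
vertex 2.996 -0.227 1.491
endloop
endfacet
facet normal 0.406 -0.896 0.178
outer loop
vertex 2.658 -0.592 0.424
vertex 2.996 -0.227 1.491
vertex 1.942 -0.733 1.349
endloop
endfacet
facet normal -0.152 -0.953 -0.263
outer loop
vertex 2.658 -0.592 0.424
vertex 1.942 -0.733 1.349
vertex 1.505 -0.378 0.315
endloop
endfacet
facet normal -0.023 -0.548 -0.836
outer loop
vertex 2.658 -0.592 0.424
vertex 1.505 -0.378 0.315
vertex 2.288 0.348 -0.182
endloop
endfacet
facet normal 0.616 -0.241 -0.750
outer loop
vertex 2.658 -0.592 0.424
vertex 2.288 0.348 -0.182
vertex 3.21 0.441 0.546
endloop
endfacet
facet normal 0.948 0.117 0.297
outer loop
vertex 2.996 -0.227 1.491
vertex 3.21 0.441 0.546
vertex 2.835 0.938 1.545
endloop
endfacet
facet normal 0.180 -0.595 0.783
outer loop
vertex 1.942 -0.733 1.349
vertex 2.996 -0.227 1.491
vertex 2.052 0.212 2.042
endloop
endfacet
facet normal -0.724 -0.687 0.070
outer loop
vertex 1.505 -0.378 0.315
vertex 1.942 -0.733 1.349
vertex 1.13 0.119 1.314
endloop
endfacet
facet normal -0.515 -0.031 -0.857
outer loop
vertex 2.288 0.348 -0.182
vertex 1.505 -0.378 0.315
vertex 1.344 0.787 0.369
endloop
endfacet
facet normal 0.519 0.465 -0.717
outer loop
vertex 3.21 0.441 0.546
vertex 2.288 0.348 -0.182
vertex 2.398 1.293 0.511
endloop
endfacet

endsolid


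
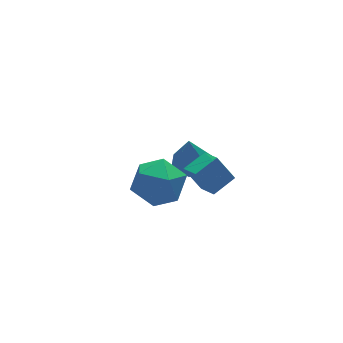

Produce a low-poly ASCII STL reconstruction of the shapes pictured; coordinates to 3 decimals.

solid 
facet normal -0.755 0.577 0.311
outer loop
vertex -4.091 -1.673 3.485
vertex -3.809 -1.934 4.654
vertex -3.296 -0.963 4.098
endloop
endfacet
facet normal -0.491 0.815 -0.308
outer loop
vertex -4.091 -1.673 3.485
vertex -3.296 -0.963 4.098
vertex -3.072 -1.27 2.928
endloop
endfacet
facet normal -0.545 0.289 -0.787
outer loop
vertex -4.091 -1.673 3.485
vertex -3.072 -1.27 2.928
vertex -3.446 -2.429 2.761
endloop
endfacet
facet normal -0.842 -0.273 -0.465
outer loop
vertex -4.091 -1.673 3.485
vertex -3.446 -2.429 2.761
vertex -3.901 -2.84 3.827
endloop
endfacet
facet normal -0.972 -0.096 0.213
outer loop
vertex -4.091 -1.673 3.485
vertex -3.901 -2.84 3.827
vertex -3.809 -1.934 4.654
endloop
endfacet
facet normal 0.202 0.956 -0.212
outer loop
vertex -3.072 -1.27 2.928
vertex -3.296 -0.963 4.098
vertex -2.159 -1.28 3.753
endloop
endfacet
facet normal -0.225 0.571 0.789
outer loop
vertex -3.296 -0.963 4.098
vertex -3.809 -1.934 4.654
vertex -2.614 -1.691 4.819
endloop
endfacet
facet normal -0.577 -0.518 0.632
outer loop
vertex -3.809 -1.934 4.654
vertex -3.901 -2.84 3.827
vertex -2.988 -2.85 4.652
endloop
endfacet
facet normal -0.366 -0.805 -0.467
outer loop
vertex -3.901 -2.84 3.827
vertex -3.446 -2.429 2.761
vertex -2.764 -3.157 3.482
endloop
endfacet
facet normal 0.115 0.105 -0.988
outer loop
vertex -3.446 -2.429 2.761
vertex -3.072 -1.27 2.928
vertex -2.251 -2.186 2.926
endloop
endfacet
facet normal 0.842 0.273 0.465
outer loop
vertex -1.969 -2.447 4.095
vertex -2.159 -1.28 3.753
vertex -2.614 -1.691 4.819
endloop
endfacet
facet normal 0.545 -0.289 0.787
outer loop
vertex -1.969 -2.447 4.095
vertex -2.614 -1.691 4.819
vertex -2.988 -2.85 4.652
endloop
endfacet
facet normal 0.491 -0.815 0.308
outer loop
vertex -1.969 -2.447 4.095
vertex -2.988 -2.85 4.652
vertex -2.764 -3.157 3.482
endloop
endfacet
facet normal 0.755 -0.577 -0.311
outer loop
vertex -1.969 -2.447 4.095
vertex -2.764 -3.157 3.482
vertex -2.251 -2.186 2.926
endloop
endfacet
facet normal 0.972 0.096 -0.213
outer loop
vertex -1.969 -2.447 4.095
vertex -2.251 -2.186 2.926
vertex -2.159 -1.28 3.753
endloop
endfacet
facet normal 0.366 0.805 0.467
outer loop
vertex -2.614 -1.691 4.819
vertex -2.159 -1.28 3.753
vertex -3.296 -0.963 4.098
endloop
endfacet
facet normal -0.115 -0.105 0.988
outer loop
vertex -2.988 -2.85 4.652
vertex -2.614 -1.691 4.819
vertex -3.809 -1.934 4.654
endloop
endfacet
facet normal -0.202 -0.956 0.212
outer loop
vertex -2.764 -3.157 3.482
vertex -2.988 -2.85 4.652
vertex -3.901 -2.84 3.827
endloop
endfacet
facet normal 0.225 -0.571 -0.789
outer loop
vertex -2.251 -2.186 2.926
vertex -2.764 -3.157 3.482
vertex -3.446 -2.429 2.761
endloop
endfacet
facet normal 0.577 0.518 -0.632
outer loop
vertex -2.159 -1.28 3.753
vertex -2.251 -2.186 2.926
vertex -3.072 -1.27 2.928
endloop
endfacet
facet normal 0.095 0.019 -0.995
outer loop
vertex 1.687 3.673 -1.349
vertex 1.138 2.876 -1.416
vertex 0.724 3.752 -1.439
endloop
endfacet
facet normal 0.028 0.881 0.473
outer loop
vertex 1.687 3.673 -1.349
vertex 0.724 3.752 -1.439
vertex 0.982 2.844 0.236
endloop
endfacet
facet normal 0.095 0.019 -0.995
outer loop
vertex 0.724 3.752 -1.439
vertex 1.138 2.876 -1.416
vertex 0.176 2.955 -1.506
endloop
endfacet
facet normal -0.774 0.499 0.390
outer loop
vertex 0.724 3.752 -1.439
vertex 0.176 2.955 -1.506
vertex 0.982 2.844 0.236
endloop
endfacet
facet normal 0.095 0.019 -0.995
outer loop
vertex 0.176 2.955 -1.506
vertex 1.138 2.876 -1.416
vertex 0.59 2.078 -1.483
endloop
endfacet
facet normal -0.845 -0.389 0.366
outer loop
vertex 0.176 2.955 -1.506
vertex 0.59 2.078 -1.483
vertex 0.982 2.844 0.236
endloop
endfacet
facet normal 0.095 0.019 -0.995
outer loop
vertex 0.59 2.078 -1.483
vertex 1.138 2.876 -1.416
vertex 1.552 1.999 -1.393
endloop
endfacet
facet normal -0.114 -0.898 0.426
outer loop
vertex 0.59 2.078 -1.483
vertex 1.552 1.999 -1.393
vertex 0.982 2.844 0.236
endloop
endfacet
facet normal 0.093 0.018 -0.995
outer loop
vertex 1.552 1.999 -1.393
vertex 1.138 2.876 -1.416
vertex 2.101 2.796 -1.327
endloop
endfacet
facet normal 0.689 -0.517 0.509
outer loop
vertex 1.552 1.999 -1.393
vertex 2.101 2.796 -1.327
vertex 0.982 2.844 0.236
endloop
endfacet
facet normal 0.094 0.019 -0.995
outer loop
vertex 2.101 2.796 -1.327
vertex 1.138 2.876 -1.416
vertex 1.687 3.673 -1.349
endloop
endfacet
facet normal 0.760 0.372 0.533
outer loop
vertex 2.101 2.796 -1.327
vertex 1.687 3.673 -1.349
vertex 0.982 2.844 0.236
endloop
endfacet
facet normal -0.377 0.481 0.791
outer loop
vertex -0.208 0.037 1.003
vertex 0.912 0.251 1.407
vertex -0.181 1.178 0.322
endloop
endfacet
facet normal -0.926 -0.177 -0.333
outer loop
vertex 0.328 0.529 -0.747
vertex -0.208 0.037 1.003
vertex -0.181 1.178 0.322
endloop
endfacet
facet normal -0.377 0.481 0.791
outer loop
vertex -0.181 1.178 0.322
vertex 0.912 0.251 1.407
vertex 0.939 1.393 0.725
endloop
endfacet
facet normal 0.019 0.859 -0.512
outer loop
vertex 0.939 1.393 0.725
vertex 0.328 0.529 -0.747
vertex -0.181 1.178 0.322
endloop
endfacet
facet normal -0.020 -0.859 0.512
outer loop
vertex -0.208 0.037 1.003
vertex 1.421 -0.398 0.338
vertex 0.912 0.251 1.407
endloop
endfacet
facet normal -0.926 -0.177 -0.333
outer loop
vertex 0.301 -0.613 -0.065
vertex -0.208 0.037 1.003
vertex 0.328 0.529 -0.747
endloop
endfacet
facet normal -0.020 -0.858 0.513
outer loop
vertex 0.301 -0.613 -0.065
vertex 1.421 -0.398 0.338
vertex -0.208 0.037 1.003
endloop
endfacet
facet normal 0.926 0.177 0.333
outer loop
vertex 0.912 0.251 1.407
vertex 1.421 -0.398 0.338
vertex 0.939 1.393 0.725
endloop
endfacet
facet normal 0.021 0.858 -0.513
outer loop
vertex 1.448 0.743 -0.343
vertex 0.328 0.529 -0.747
vertex 0.939 1.393 0.725
endloop
endfacet
facet normal 0.926 0.177 0.333
outer loop
vertex 0.939 1.393 0.725
vertex 1.421 -0.398 0.338
vertex 1.448 0.743 -0.343
endloop
endfacet
facet normal 0.377 -0.481 -0.791
outer loop
vertex 1.448 0.743 -0.343
vertex 0.301 -0.613 -0.065
vertex 0.328 0.529 -0.747
endloop
endfacet
facet normal 0.377 -0.481 -0.791
outer loop
vertex 1.421 -0.398 0.338
vertex 0.301 -0.613 -0.065
vertex 1.448 0.743 -0.343
endloop
endfacet

endsolid


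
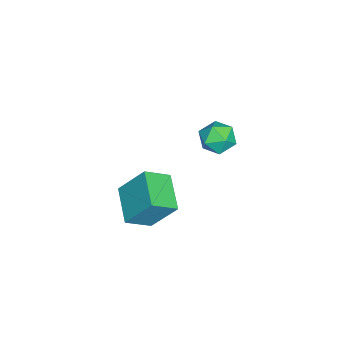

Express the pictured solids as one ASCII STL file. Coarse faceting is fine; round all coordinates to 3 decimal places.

solid 
facet normal 0.128 0.916 0.380
outer loop
vertex -2.828 0.521 2.236
vertex -3.189 0.229 3.06
vertex -2.258 0.165 2.902
endloop
endfacet
facet normal 0.620 0.776 -0.116
outer loop
vertex -2.828 0.521 2.236
vertex -2.258 0.165 2.902
vertex -2.132 -0.072 1.994
endloop
endfacet
facet normal 0.282 0.627 -0.726
outer loop
vertex -2.828 0.521 2.236
vertex -2.132 -0.072 1.994
vertex -2.984 -0.154 1.592
endloop
endfacet
facet normal -0.419 0.676 -0.607
outer loop
vertex -2.828 0.521 2.236
vertex -2.984 -0.154 1.592
vertex -3.638 0.032 2.251
endloop
endfacet
facet normal -0.514 0.854 0.077
outer loop
vertex -2.828 0.521 2.236
vertex -3.638 0.032 2.251
vertex -3.189 0.229 3.06
endloop
endfacet
facet normal 0.978 0.191 0.086
outer loop
vertex -2.132 -0.072 1.994
vertex -2.258 0.165 2.902
vertex -2.062 -0.732 2.669
endloop
endfacet
facet normal 0.180 0.418 0.891
outer loop
vertex -2.258 0.165 2.902
vertex -3.189 0.229 3.06
vertex -2.716 -0.546 3.328
endloop
endfacet
facet normal -0.860 0.318 0.400
outer loop
vertex -3.189 0.229 3.06
vertex -3.638 0.032 2.251
vertex -3.568 -0.628 2.926
endloop
endfacet
facet normal -0.705 0.030 -0.708
outer loop
vertex -3.638 0.032 2.251
vertex -2.984 -0.154 1.592
vertex -3.442 -0.865 2.018
endloop
endfacet
facet normal 0.430 -0.049 -0.901
outer loop
vertex -2.984 -0.154 1.592
vertex -2.132 -0.072 1.994
vertex -2.511 -0.929 1.86
endloop
endfacet
facet normal 0.419 -0.676 0.607
outer loop
vertex -2.872 -1.221 2.684
vertex -2.062 -0.732 2.669
vertex -2.716 -0.546 3.328
endloop
endfacet
facet normal -0.282 -0.627 0.726
outer loop
vertex -2.872 -1.221 2.684
vertex -2.716 -0.546 3.328
vertex -3.568 -0.628 2.926
endloop
endfacet
facet normal -0.620 -0.776 0.116
outer loop
vertex -2.872 -1.221 2.684
vertex -3.568 -0.628 2.926
vertex -3.442 -0.865 2.018
endloop
endfacet
facet normal -0.128 -0.916 -0.380
outer loop
vertex -2.872 -1.221 2.684
vertex -3.442 -0.865 2.018
vertex -2.511 -0.929 1.86
endloop
endfacet
facet normal 0.514 -0.854 -0.077
outer loop
vertex -2.872 -1.221 2.684
vertex -2.511 -0.929 1.86
vertex -2.062 -0.732 2.669
endloop
endfacet
facet normal 0.705 -0.030 0.708
outer loop
vertex -2.716 -0.546 3.328
vertex -2.062 -0.732 2.669
vertex -2.258 0.165 2.902
endloop
endfacet
facet normal -0.430 0.049 0.901
outer loop
vertex -3.568 -0.628 2.926
vertex -2.716 -0.546 3.328
vertex -3.189 0.229 3.06
endloop
endfacet
facet normal -0.978 -0.191 -0.086
outer loop
vertex -3.442 -0.865 2.018
vertex -3.568 -0.628 2.926
vertex -3.638 0.032 2.251
endloop
endfacet
facet normal -0.180 -0.418 -0.891
outer loop
vertex -2.511 -0.929 1.86
vertex -3.442 -0.865 2.018
vertex -2.984 -0.154 1.592
endloop
endfacet
facet normal 0.860 -0.318 -0.400
outer loop
vertex -2.062 -0.732 2.669
vertex -2.511 -0.929 1.86
vertex -2.132 -0.072 1.994
endloop
endfacet
facet normal -0.856 -0.406 0.319
outer loop
vertex 1.976 -3.497 2.621
vertex 1.992 -2.32 4.163
vertex 1.268 -2.561 1.914
endloop
endfacet
facet normal -0.008 -0.607 -0.795
outer loop
vertex 2.868 -1.8 1.317
vertex 1.976 -3.497 2.621
vertex 1.268 -2.561 1.914
endloop
endfacet
facet normal -0.856 -0.407 0.319
outer loop
vertex 1.268 -2.561 1.914
vertex 1.992 -2.32 4.163
vertex 1.283 -1.384 3.456
endloop
endfacet
facet normal -0.517 0.683 -0.516
outer loop
vertex 1.283 -1.384 3.456
vertex 2.868 -1.8 1.317
vertex 1.268 -2.561 1.914
endloop
endfacet
facet normal 0.517 -0.683 0.516
outer loop
vertex 1.976 -3.497 2.621
vertex 3.592 -1.559 3.566
vertex 1.992 -2.32 4.163
endloop
endfacet
facet normal -0.008 -0.607 -0.795
outer loop
vertex 3.577 -2.736 2.024
vertex 1.976 -3.497 2.621
vertex 2.868 -1.8 1.317
endloop
endfacet
facet normal 0.517 -0.683 0.516
outer loop
vertex 3.577 -2.736 2.024
vertex 3.592 -1.559 3.566
vertex 1.976 -3.497 2.621
endloop
endfacet
facet normal 0.008 0.607 0.795
outer loop
vertex 1.992 -2.32 4.163
vertex 3.592 -1.559 3.566
vertex 1.283 -1.384 3.456
endloop
endfacet
facet normal -0.517 0.683 -0.516
outer loop
vertex 2.884 -0.623 2.859
vertex 2.868 -1.8 1.317
vertex 1.283 -1.384 3.456
endloop
endfacet
facet normal 0.008 0.607 0.795
outer loop
vertex 1.283 -1.384 3.456
vertex 3.592 -1.559 3.566
vertex 2.884 -0.623 2.859
endloop
endfacet
facet normal 0.856 0.407 -0.319
outer loop
vertex 2.884 -0.623 2.859
vertex 3.577 -2.736 2.024
vertex 2.868 -1.8 1.317
endloop
endfacet
facet normal 0.856 0.407 -0.319
outer loop
vertex 3.592 -1.559 3.566
vertex 3.577 -2.736 2.024
vertex 2.884 -0.623 2.859
endloop
endfacet

endsolid


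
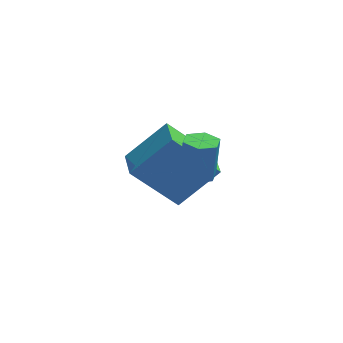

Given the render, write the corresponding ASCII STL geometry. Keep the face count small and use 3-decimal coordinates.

solid 
facet normal -0.717 -0.175 -0.674
outer loop
vertex -0.405 -1.844 0.689
vertex -0.468 -0.757 0.474
vertex 0.949 -2.04 -0.701
endloop
endfacet
facet normal 0.057 -0.979 0.193
outer loop
vertex 2.168 -1.743 0.446
vertex -0.405 -1.844 0.689
vertex 0.949 -2.04 -0.701
endloop
endfacet
facet normal -0.718 -0.175 -0.674
outer loop
vertex 0.949 -2.04 -0.701
vertex -0.468 -0.757 0.474
vertex 0.885 -0.953 -0.915
endloop
endfacet
facet normal 0.695 -0.099 -0.712
outer loop
vertex 0.885 -0.953 -0.915
vertex 2.168 -1.743 0.446
vertex 0.949 -2.04 -0.701
endloop
endfacet
facet normal -0.695 0.101 0.712
outer loop
vertex -0.405 -1.844 0.689
vertex 0.751 -0.46 1.621
vertex -0.468 -0.757 0.474
endloop
endfacet
facet normal 0.057 -0.979 0.193
outer loop
vertex 0.815 -1.547 1.835
vertex -0.405 -1.844 0.689
vertex 2.168 -1.743 0.446
endloop
endfacet
facet normal -0.694 0.100 0.713
outer loop
vertex 0.815 -1.547 1.835
vertex 0.751 -0.46 1.621
vertex -0.405 -1.844 0.689
endloop
endfacet
facet normal -0.057 0.979 -0.193
outer loop
vertex -0.468 -0.757 0.474
vertex 0.751 -0.46 1.621
vertex 0.885 -0.953 -0.915
endloop
endfacet
facet normal 0.694 -0.101 -0.713
outer loop
vertex 2.105 -0.656 0.231
vertex 2.168 -1.743 0.446
vertex 0.885 -0.953 -0.915
endloop
endfacet
facet normal -0.057 0.979 -0.193
outer loop
vertex 0.885 -0.953 -0.915
vertex 0.751 -0.46 1.621
vertex 2.105 -0.656 0.231
endloop
endfacet
facet normal 0.718 0.175 0.674
outer loop
vertex 2.105 -0.656 0.231
vertex 0.815 -1.547 1.835
vertex 2.168 -1.743 0.446
endloop
endfacet
facet normal 0.717 0.175 0.674
outer loop
vertex 0.751 -0.46 1.621
vertex 0.815 -1.547 1.835
vertex 2.105 -0.656 0.231
endloop
endfacet
facet normal -0.103 -0.188 -0.977
outer loop
vertex 1.664 -4.216 2.413
vertex 1.295 -3.837 2.379
vertex 1.806 -3.717 2.302
endloop
endfacet
facet normal 0.958 -0.283 -0.048
outer loop
vertex 1.664 -4.216 2.413
vertex 1.806 -3.717 2.302
vertex 1.794 -3.982 3.634
endloop
endfacet
facet normal 0.958 -0.282 -0.047
outer loop
vertex 1.794 -3.982 3.634
vertex 1.806 -3.717 2.302
vertex 1.935 -3.484 3.524
endloop
endfacet
facet normal 0.104 0.186 0.977
outer loop
vertex 1.794 -3.982 3.634
vertex 1.935 -3.484 3.524
vertex 1.425 -3.603 3.601
endloop
endfacet
facet normal -0.104 -0.186 -0.977
outer loop
vertex 1.806 -3.717 2.302
vertex 1.295 -3.837 2.379
vertex 1.437 -3.338 2.269
endloop
endfacet
facet normal 0.710 0.674 -0.203
outer loop
vertex 1.806 -3.717 2.302
vertex 1.437 -3.338 2.269
vertex 1.935 -3.484 3.524
endloop
endfacet
facet normal 0.711 0.674 -0.204
outer loop
vertex 1.935 -3.484 3.524
vertex 1.437 -3.338 2.269
vertex 1.566 -3.105 3.49
endloop
endfacet
facet normal 0.103 0.188 0.977
outer loop
vertex 1.935 -3.484 3.524
vertex 1.566 -3.105 3.49
vertex 1.425 -3.603 3.601
endloop
endfacet
facet normal -0.104 -0.186 -0.977
outer loop
vertex 1.437 -3.338 2.269
vertex 1.295 -3.837 2.379
vertex 0.926 -3.458 2.346
endloop
endfacet
facet normal -0.248 0.956 -0.156
outer loop
vertex 1.437 -3.338 2.269
vertex 0.926 -3.458 2.346
vertex 1.566 -3.105 3.49
endloop
endfacet
facet normal -0.247 0.956 -0.157
outer loop
vertex 1.566 -3.105 3.49
vertex 0.926 -3.458 2.346
vertex 1.056 -3.224 3.567
endloop
endfacet
facet normal 0.103 0.188 0.977
outer loop
vertex 1.566 -3.105 3.49
vertex 1.056 -3.224 3.567
vertex 1.425 -3.603 3.601
endloop
endfacet
facet normal -0.104 -0.186 -0.977
outer loop
vertex 0.926 -3.458 2.346
vertex 1.295 -3.837 2.379
vertex 0.785 -3.956 2.456
endloop
endfacet
facet normal -0.958 0.282 0.048
outer loop
vertex 0.926 -3.458 2.346
vertex 0.785 -3.956 2.456
vertex 1.056 -3.224 3.567
endloop
endfacet
facet normal -0.958 0.283 0.047
outer loop
vertex 1.056 -3.224 3.567
vertex 0.785 -3.956 2.456
vertex 0.914 -3.723 3.678
endloop
endfacet
facet normal 0.103 0.188 0.977
outer loop
vertex 1.056 -3.224 3.567
vertex 0.914 -3.723 3.678
vertex 1.425 -3.603 3.601
endloop
endfacet
facet normal -0.103 -0.188 -0.977
outer loop
vertex 0.785 -3.956 2.456
vertex 1.295 -3.837 2.379
vertex 1.154 -4.335 2.49
endloop
endfacet
facet normal -0.711 -0.674 0.203
outer loop
vertex 0.785 -3.956 2.456
vertex 1.154 -4.335 2.49
vertex 0.914 -3.723 3.678
endloop
endfacet
facet normal -0.710 -0.674 0.204
outer loop
vertex 0.914 -3.723 3.678
vertex 1.154 -4.335 2.49
vertex 1.283 -4.102 3.711
endloop
endfacet
facet normal 0.104 0.186 0.977
outer loop
vertex 0.914 -3.723 3.678
vertex 1.283 -4.102 3.711
vertex 1.425 -3.603 3.601
endloop
endfacet
facet normal -0.103 -0.188 -0.977
outer loop
vertex 1.154 -4.335 2.49
vertex 1.295 -3.837 2.379
vertex 1.664 -4.216 2.413
endloop
endfacet
facet normal 0.247 -0.956 0.156
outer loop
vertex 1.154 -4.335 2.49
vertex 1.664 -4.216 2.413
vertex 1.283 -4.102 3.711
endloop
endfacet
facet normal 0.248 -0.956 0.157
outer loop
vertex 1.283 -4.102 3.711
vertex 1.664 -4.216 2.413
vertex 1.794 -3.982 3.634
endloop
endfacet
facet normal 0.104 0.186 0.977
outer loop
vertex 1.283 -4.102 3.711
vertex 1.794 -3.982 3.634
vertex 1.425 -3.603 3.601
endloop
endfacet

endsolid


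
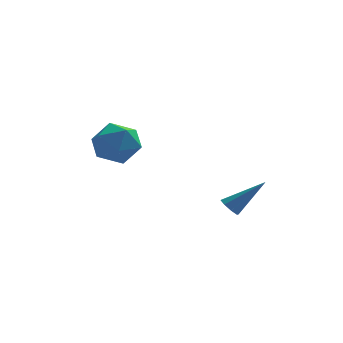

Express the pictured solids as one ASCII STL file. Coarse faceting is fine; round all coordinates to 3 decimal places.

solid 
facet normal -0.742 -0.101 -0.662
outer loop
vertex 3.064 -1.787 -3.655
vertex 2.827 -2.138 -3.336
vertex 2.808 -1.611 -3.395
endloop
endfacet
facet normal 0.399 0.892 -0.211
outer loop
vertex 3.064 -1.787 -3.655
vertex 2.808 -1.611 -3.395
vertex 4.253 -1.942 -2.064
endloop
endfacet
facet normal -0.743 -0.101 -0.662
outer loop
vertex 2.808 -1.611 -3.395
vertex 2.827 -2.138 -3.336
vertex 2.563 -1.743 -3.1
endloop
endfacet
facet normal -0.097 0.936 0.338
outer loop
vertex 2.808 -1.611 -3.395
vertex 2.563 -1.743 -3.1
vertex 4.253 -1.942 -2.064
endloop
endfacet
facet normal -0.743 -0.102 -0.661
outer loop
vertex 2.563 -1.743 -3.1
vertex 2.827 -2.138 -3.336
vertex 2.473 -2.107 -2.943
endloop
endfacet
facet normal -0.429 0.445 0.786
outer loop
vertex 2.563 -1.743 -3.1
vertex 2.473 -2.107 -2.943
vertex 4.253 -1.942 -2.064
endloop
endfacet
facet normal -0.743 -0.101 -0.661
outer loop
vertex 2.473 -2.107 -2.943
vertex 2.827 -2.138 -3.336
vertex 2.59 -2.488 -3.016
endloop
endfacet
facet normal -0.402 -0.290 0.869
outer loop
vertex 2.473 -2.107 -2.943
vertex 2.59 -2.488 -3.016
vertex 4.253 -1.942 -2.064
endloop
endfacet
facet normal -0.742 -0.102 -0.662
outer loop
vertex 2.59 -2.488 -3.016
vertex 2.827 -2.138 -3.336
vertex 2.847 -2.664 -3.277
endloop
endfacet
facet normal -0.031 -0.843 0.538
outer loop
vertex 2.59 -2.488 -3.016
vertex 2.847 -2.664 -3.277
vertex 4.253 -1.942 -2.064
endloop
endfacet
facet normal -0.742 -0.103 -0.662
outer loop
vertex 2.847 -2.664 -3.277
vertex 2.827 -2.138 -3.336
vertex 3.092 -2.532 -3.572
endloop
endfacet
facet normal 0.464 -0.886 -0.011
outer loop
vertex 2.847 -2.664 -3.277
vertex 3.092 -2.532 -3.572
vertex 4.253 -1.942 -2.064
endloop
endfacet
facet normal -0.741 -0.101 -0.663
outer loop
vertex 3.092 -2.532 -3.572
vertex 2.827 -2.138 -3.336
vertex 3.182 -2.169 -3.728
endloop
endfacet
facet normal 0.796 -0.395 -0.459
outer loop
vertex 3.092 -2.532 -3.572
vertex 3.182 -2.169 -3.728
vertex 4.253 -1.942 -2.064
endloop
endfacet
facet normal -0.741 -0.102 -0.663
outer loop
vertex 3.182 -2.169 -3.728
vertex 2.827 -2.138 -3.336
vertex 3.064 -1.787 -3.655
endloop
endfacet
facet normal 0.769 0.341 -0.541
outer loop
vertex 3.182 -2.169 -3.728
vertex 3.064 -1.787 -3.655
vertex 4.253 -1.942 -2.064
endloop
endfacet
facet normal -0.503 0.775 0.383
outer loop
vertex -2.573 2.663 -1.43
vertex -1.805 2.715 -0.525
vertex -1.599 3.338 -1.515
endloop
endfacet
facet normal -0.557 0.762 -0.329
outer loop
vertex -2.573 2.663 -1.43
vertex -1.599 3.338 -1.515
vertex -1.949 2.682 -2.441
endloop
endfacet
facet normal -0.844 0.137 -0.518
outer loop
vertex -2.573 2.663 -1.43
vertex -1.949 2.682 -2.441
vertex -2.372 1.654 -2.024
endloop
endfacet
facet normal -0.968 -0.238 0.076
outer loop
vertex -2.573 2.663 -1.43
vertex -2.372 1.654 -2.024
vertex -2.284 1.674 -0.839
endloop
endfacet
facet normal -0.757 0.157 0.634
outer loop
vertex -2.573 2.663 -1.43
vertex -2.284 1.674 -0.839
vertex -1.805 2.715 -0.525
endloop
endfacet
facet normal 0.102 0.793 -0.600
outer loop
vertex -1.949 2.682 -2.441
vertex -1.599 3.338 -1.515
vertex -0.796 2.746 -2.161
endloop
endfacet
facet normal 0.189 0.813 0.551
outer loop
vertex -1.599 3.338 -1.515
vertex -1.805 2.715 -0.525
vertex -0.708 2.766 -0.976
endloop
endfacet
facet normal -0.222 -0.186 0.957
outer loop
vertex -1.805 2.715 -0.525
vertex -2.284 1.674 -0.839
vertex -1.131 1.738 -0.559
endloop
endfacet
facet normal -0.563 -0.825 0.056
outer loop
vertex -2.284 1.674 -0.839
vertex -2.372 1.654 -2.024
vertex -1.481 1.082 -1.485
endloop
endfacet
facet normal -0.362 -0.218 -0.906
outer loop
vertex -2.372 1.654 -2.024
vertex -1.949 2.682 -2.441
vertex -1.275 1.705 -2.475
endloop
endfacet
facet normal 0.968 0.238 -0.076
outer loop
vertex -0.507 1.757 -1.57
vertex -0.796 2.746 -2.161
vertex -0.708 2.766 -0.976
endloop
endfacet
facet normal 0.844 -0.137 0.518
outer loop
vertex -0.507 1.757 -1.57
vertex -0.708 2.766 -0.976
vertex -1.131 1.738 -0.559
endloop
endfacet
facet normal 0.557 -0.762 0.329
outer loop
vertex -0.507 1.757 -1.57
vertex -1.131 1.738 -0.559
vertex -1.481 1.082 -1.485
endloop
endfacet
facet normal 0.503 -0.775 -0.383
outer loop
vertex -0.507 1.757 -1.57
vertex -1.481 1.082 -1.485
vertex -1.275 1.705 -2.475
endloop
endfacet
facet normal 0.757 -0.157 -0.634
outer loop
vertex -0.507 1.757 -1.57
vertex -1.275 1.705 -2.475
vertex -0.796 2.746 -2.161
endloop
endfacet
facet normal 0.563 0.825 -0.056
outer loop
vertex -0.708 2.766 -0.976
vertex -0.796 2.746 -2.161
vertex -1.599 3.338 -1.515
endloop
endfacet
facet normal 0.362 0.218 0.906
outer loop
vertex -1.131 1.738 -0.559
vertex -0.708 2.766 -0.976
vertex -1.805 2.715 -0.525
endloop
endfacet
facet normal -0.102 -0.793 0.600
outer loop
vertex -1.481 1.082 -1.485
vertex -1.131 1.738 -0.559
vertex -2.284 1.674 -0.839
endloop
endfacet
facet normal -0.189 -0.813 -0.551
outer loop
vertex -1.275 1.705 -2.475
vertex -1.481 1.082 -1.485
vertex -2.372 1.654 -2.024
endloop
endfacet
facet normal 0.222 0.186 -0.957
outer loop
vertex -0.796 2.746 -2.161
vertex -1.275 1.705 -2.475
vertex -1.949 2.682 -2.441
endloop
endfacet

endsolid


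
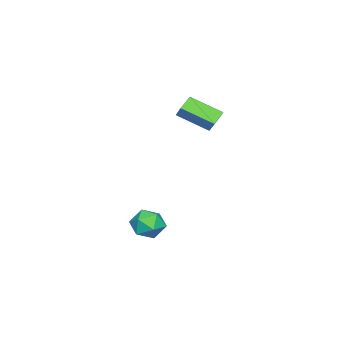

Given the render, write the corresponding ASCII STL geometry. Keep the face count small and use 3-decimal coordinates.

solid 
facet normal -0.479 -0.479 -0.736
outer loop
vertex -3.953 -0.925 3.274
vertex -4.266 0.817 2.343
vertex -3.072 -1.035 2.772
endloop
endfacet
facet normal 0.156 -0.871 0.465
outer loop
vertex -2.574 -0.537 3.537
vertex -3.953 -0.925 3.274
vertex -3.072 -1.035 2.772
endloop
endfacet
facet normal -0.479 -0.479 -0.735
outer loop
vertex -3.072 -1.035 2.772
vertex -4.266 0.817 2.343
vertex -3.386 0.707 1.841
endloop
endfacet
facet normal 0.864 -0.107 -0.492
outer loop
vertex -3.386 0.707 1.841
vertex -2.574 -0.537 3.537
vertex -3.072 -1.035 2.772
endloop
endfacet
facet normal -0.864 0.108 0.492
outer loop
vertex -3.953 -0.925 3.274
vertex -3.768 1.315 3.108
vertex -4.266 0.817 2.343
endloop
endfacet
facet normal 0.156 -0.871 0.465
outer loop
vertex -3.454 -0.427 4.039
vertex -3.953 -0.925 3.274
vertex -2.574 -0.537 3.537
endloop
endfacet
facet normal -0.863 0.108 0.493
outer loop
vertex -3.454 -0.427 4.039
vertex -3.768 1.315 3.108
vertex -3.953 -0.925 3.274
endloop
endfacet
facet normal -0.157 0.871 -0.465
outer loop
vertex -4.266 0.817 2.343
vertex -3.768 1.315 3.108
vertex -3.386 0.707 1.841
endloop
endfacet
facet normal 0.863 -0.108 -0.493
outer loop
vertex -2.887 1.205 2.606
vertex -2.574 -0.537 3.537
vertex -3.386 0.707 1.841
endloop
endfacet
facet normal -0.156 0.871 -0.465
outer loop
vertex -3.386 0.707 1.841
vertex -3.768 1.315 3.108
vertex -2.887 1.205 2.606
endloop
endfacet
facet normal 0.479 0.479 0.735
outer loop
vertex -2.887 1.205 2.606
vertex -3.454 -0.427 4.039
vertex -2.574 -0.537 3.537
endloop
endfacet
facet normal 0.479 0.479 0.735
outer loop
vertex -3.768 1.315 3.108
vertex -3.454 -0.427 4.039
vertex -2.887 1.205 2.606
endloop
endfacet
facet normal 0.210 0.916 0.341
outer loop
vertex -0.017 -0.12 -3.745
vertex 0.291 -0.52 -2.859
vertex 0.959 -0.39 -3.619
endloop
endfacet
facet normal 0.292 0.883 -0.367
outer loop
vertex -0.017 -0.12 -3.745
vertex 0.959 -0.39 -3.619
vertex 0.482 -0.597 -4.496
endloop
endfacet
facet normal -0.331 0.681 -0.653
outer loop
vertex -0.017 -0.12 -3.745
vertex 0.482 -0.597 -4.496
vertex -0.481 -0.856 -4.278
endloop
endfacet
facet normal -0.798 0.590 -0.120
outer loop
vertex -0.017 -0.12 -3.745
vertex -0.481 -0.856 -4.278
vertex -0.598 -0.808 -3.266
endloop
endfacet
facet normal -0.464 0.736 0.493
outer loop
vertex -0.017 -0.12 -3.745
vertex -0.598 -0.808 -3.266
vertex 0.291 -0.52 -2.859
endloop
endfacet
facet normal 0.774 0.376 -0.510
outer loop
vertex 0.482 -0.597 -4.496
vertex 0.959 -0.39 -3.619
vertex 1.098 -1.292 -4.074
endloop
endfacet
facet normal 0.640 0.431 0.636
outer loop
vertex 0.959 -0.39 -3.619
vertex 0.291 -0.52 -2.859
vertex 0.981 -1.244 -3.062
endloop
endfacet
facet normal -0.449 0.138 0.883
outer loop
vertex 0.291 -0.52 -2.859
vertex -0.598 -0.808 -3.266
vertex 0.018 -1.503 -2.844
endloop
endfacet
facet normal -0.989 -0.097 -0.110
outer loop
vertex -0.598 -0.808 -3.266
vertex -0.481 -0.856 -4.278
vertex -0.459 -1.71 -3.721
endloop
endfacet
facet normal -0.233 0.050 -0.971
outer loop
vertex -0.481 -0.856 -4.278
vertex 0.482 -0.597 -4.496
vertex 0.209 -1.58 -4.481
endloop
endfacet
facet normal 0.798 -0.590 0.120
outer loop
vertex 0.517 -1.98 -3.595
vertex 1.098 -1.292 -4.074
vertex 0.981 -1.244 -3.062
endloop
endfacet
facet normal 0.331 -0.681 0.653
outer loop
vertex 0.517 -1.98 -3.595
vertex 0.981 -1.244 -3.062
vertex 0.018 -1.503 -2.844
endloop
endfacet
facet normal -0.292 -0.883 0.367
outer loop
vertex 0.517 -1.98 -3.595
vertex 0.018 -1.503 -2.844
vertex -0.459 -1.71 -3.721
endloop
endfacet
facet normal -0.210 -0.916 -0.341
outer loop
vertex 0.517 -1.98 -3.595
vertex -0.459 -1.71 -3.721
vertex 0.209 -1.58 -4.481
endloop
endfacet
facet normal 0.464 -0.736 -0.493
outer loop
vertex 0.517 -1.98 -3.595
vertex 0.209 -1.58 -4.481
vertex 1.098 -1.292 -4.074
endloop
endfacet
facet normal 0.989 0.097 0.110
outer loop
vertex 0.981 -1.244 -3.062
vertex 1.098 -1.292 -4.074
vertex 0.959 -0.39 -3.619
endloop
endfacet
facet normal 0.233 -0.050 0.971
outer loop
vertex 0.018 -1.503 -2.844
vertex 0.981 -1.244 -3.062
vertex 0.291 -0.52 -2.859
endloop
endfacet
facet normal -0.774 -0.376 0.510
outer loop
vertex -0.459 -1.71 -3.721
vertex 0.018 -1.503 -2.844
vertex -0.598 -0.808 -3.266
endloop
endfacet
facet normal -0.640 -0.431 -0.636
outer loop
vertex 0.209 -1.58 -4.481
vertex -0.459 -1.71 -3.721
vertex -0.481 -0.856 -4.278
endloop
endfacet
facet normal 0.449 -0.138 -0.883
outer loop
vertex 1.098 -1.292 -4.074
vertex 0.209 -1.58 -4.481
vertex 0.482 -0.597 -4.496
endloop
endfacet

endsolid
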